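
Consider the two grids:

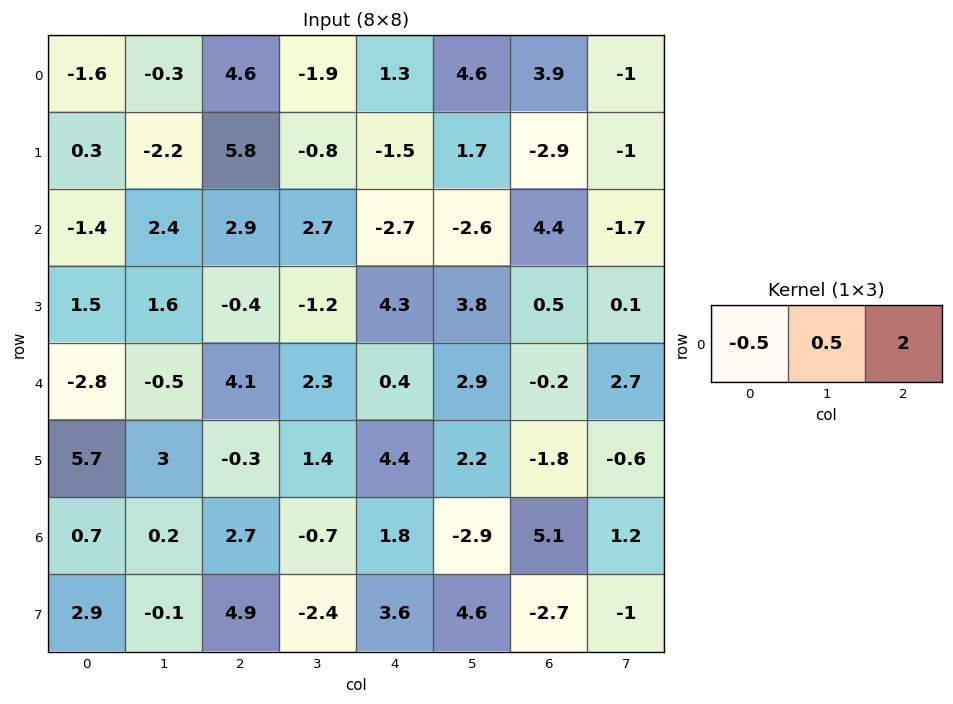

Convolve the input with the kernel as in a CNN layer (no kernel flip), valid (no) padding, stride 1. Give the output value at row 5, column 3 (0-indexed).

The receptive field on the input at this output position is [1.4 4.4 2.2]. Elementwise product with the kernel and sum: 1.4·-0.5 + 4.4·0.5 + 2.2·2.

5.9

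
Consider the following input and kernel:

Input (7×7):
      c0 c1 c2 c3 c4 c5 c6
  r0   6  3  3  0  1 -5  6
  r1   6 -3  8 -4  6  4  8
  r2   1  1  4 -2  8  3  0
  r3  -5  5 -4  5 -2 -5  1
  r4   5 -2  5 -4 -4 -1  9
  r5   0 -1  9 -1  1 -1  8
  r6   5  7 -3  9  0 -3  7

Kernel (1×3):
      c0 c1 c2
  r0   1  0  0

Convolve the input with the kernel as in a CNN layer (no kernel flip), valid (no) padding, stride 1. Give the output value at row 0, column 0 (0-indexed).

6

The receptive field on the input at this output position is [6 3 3]. Elementwise product with the kernel and sum: 6·1.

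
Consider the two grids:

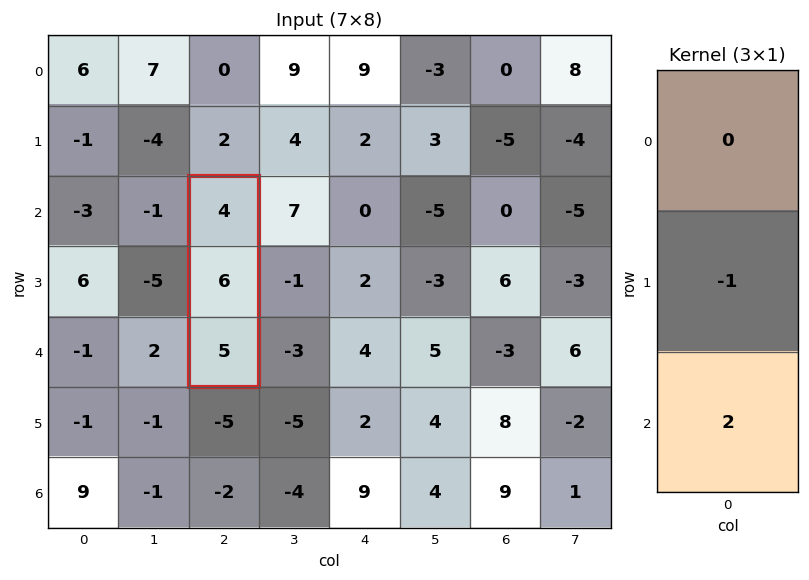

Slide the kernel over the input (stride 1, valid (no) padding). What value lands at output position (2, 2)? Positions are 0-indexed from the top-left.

4

The receptive field on the input at this output position is [4 / 6 / 5]. Elementwise product with the kernel and sum: 6·-1 + 5·2.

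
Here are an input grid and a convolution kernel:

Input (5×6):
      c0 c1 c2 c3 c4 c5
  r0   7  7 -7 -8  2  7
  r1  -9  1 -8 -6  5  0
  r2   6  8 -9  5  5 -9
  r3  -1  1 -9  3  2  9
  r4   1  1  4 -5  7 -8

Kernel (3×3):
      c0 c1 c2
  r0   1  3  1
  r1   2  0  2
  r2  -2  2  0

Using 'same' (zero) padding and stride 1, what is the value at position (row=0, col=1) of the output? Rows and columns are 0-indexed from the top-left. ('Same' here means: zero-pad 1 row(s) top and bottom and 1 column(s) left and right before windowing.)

20

The receptive field on the zero-padded input at this output position is [0 0 0 / 7 7 -7 / -9 1 -8]. Elementwise product with the kernel and sum: 0·1 + 0·3 + 0·1 + 7·2 + -7·2 + -9·-2 + 1·2.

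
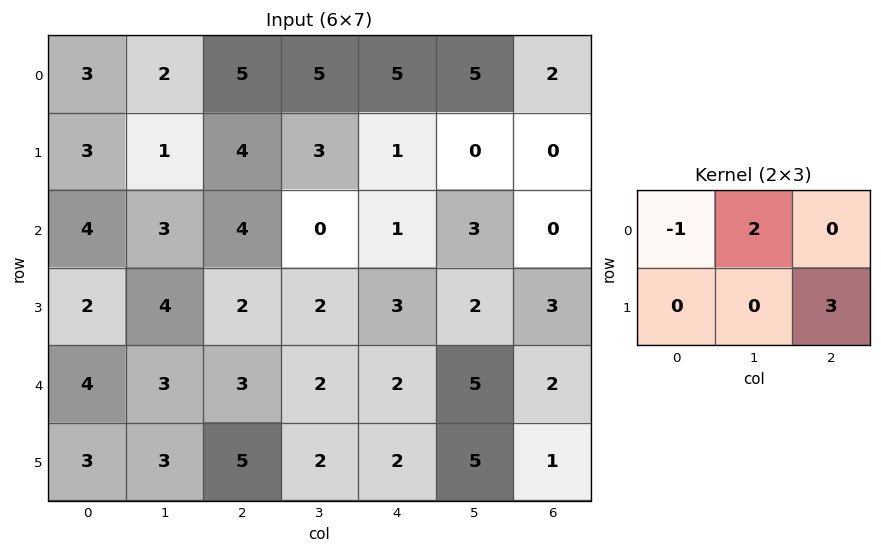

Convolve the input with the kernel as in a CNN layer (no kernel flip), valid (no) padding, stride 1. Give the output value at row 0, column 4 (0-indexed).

The receptive field on the input at this output position is [5 5 2 / 1 0 0]. Elementwise product with the kernel and sum: 5·-1 + 5·2 + 0·3.

5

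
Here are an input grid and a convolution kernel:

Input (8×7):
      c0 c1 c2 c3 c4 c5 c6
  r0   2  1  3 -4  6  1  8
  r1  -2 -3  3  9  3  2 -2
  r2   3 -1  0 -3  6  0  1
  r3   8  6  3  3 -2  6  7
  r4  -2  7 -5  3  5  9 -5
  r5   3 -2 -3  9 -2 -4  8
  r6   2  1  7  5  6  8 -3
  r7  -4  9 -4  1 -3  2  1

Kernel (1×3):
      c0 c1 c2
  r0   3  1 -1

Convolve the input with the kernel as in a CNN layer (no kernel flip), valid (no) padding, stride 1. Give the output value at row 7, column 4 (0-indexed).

The receptive field on the input at this output position is [-3 2 1]. Elementwise product with the kernel and sum: -3·3 + 2·1 + 1·-1.

-8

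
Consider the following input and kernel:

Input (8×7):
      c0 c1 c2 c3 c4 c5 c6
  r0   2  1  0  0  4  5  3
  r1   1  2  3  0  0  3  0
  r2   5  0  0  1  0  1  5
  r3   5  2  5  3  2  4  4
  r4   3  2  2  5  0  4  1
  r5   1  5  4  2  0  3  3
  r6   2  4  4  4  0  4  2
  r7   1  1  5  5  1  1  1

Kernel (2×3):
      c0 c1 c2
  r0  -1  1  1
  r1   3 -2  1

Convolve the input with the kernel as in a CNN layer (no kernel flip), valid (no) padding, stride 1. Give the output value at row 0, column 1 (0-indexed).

The receptive field on the input at this output position is [1 0 0 / 2 3 0]. Elementwise product with the kernel and sum: 1·-1 + 0·1 + 0·1 + 2·3 + 3·-2 + 0·1.

-1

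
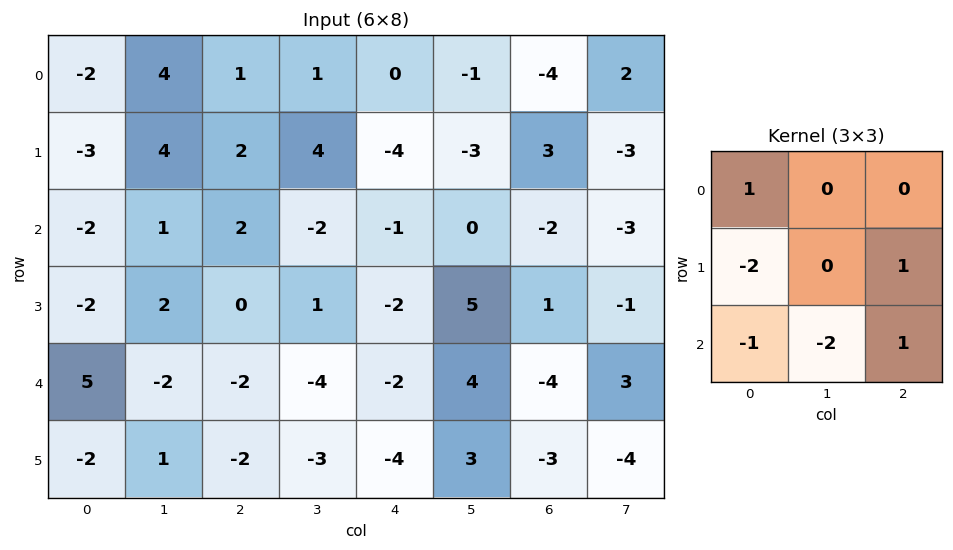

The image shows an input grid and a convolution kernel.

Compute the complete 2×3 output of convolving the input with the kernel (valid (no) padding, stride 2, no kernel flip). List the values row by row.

8 -6 10
-1 8 -6

Output[0,0]: The receptive field on the input at this output position is [-2 4 1 / -3 4 2 / -2 1 2]. Elementwise product with the kernel and sum: -2·1 + -3·-2 + 2·1 + -2·-1 + 1·-2 + 2·1.
Output[0,1]: The receptive field on the input at this output position is [1 1 0 / 2 4 -4 / 2 -2 -1]. Elementwise product with the kernel and sum: 1·1 + 2·-2 + -4·1 + 2·-1 + -2·-2 + -1·1.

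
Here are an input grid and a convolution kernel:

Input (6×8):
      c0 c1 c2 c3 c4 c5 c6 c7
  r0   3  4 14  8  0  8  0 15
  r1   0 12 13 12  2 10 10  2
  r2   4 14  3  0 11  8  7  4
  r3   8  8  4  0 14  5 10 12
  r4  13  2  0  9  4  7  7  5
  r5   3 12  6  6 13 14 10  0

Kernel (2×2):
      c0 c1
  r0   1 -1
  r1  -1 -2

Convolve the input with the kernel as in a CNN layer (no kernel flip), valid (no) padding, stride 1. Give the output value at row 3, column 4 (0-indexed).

-9

The receptive field on the input at this output position is [14 5 / 4 7]. Elementwise product with the kernel and sum: 14·1 + 5·-1 + 4·-1 + 7·-2.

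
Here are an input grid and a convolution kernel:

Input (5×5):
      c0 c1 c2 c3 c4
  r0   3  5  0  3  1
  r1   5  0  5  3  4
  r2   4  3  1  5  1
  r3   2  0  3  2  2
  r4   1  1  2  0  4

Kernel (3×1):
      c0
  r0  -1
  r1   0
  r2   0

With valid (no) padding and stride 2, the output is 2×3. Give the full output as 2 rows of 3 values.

Output[0,0]: The receptive field on the input at this output position is [3 / 5 / 4]. Elementwise product with the kernel and sum: 3·-1.
Output[0,1]: The receptive field on the input at this output position is [0 / 5 / 1]. Elementwise product with the kernel and sum: 0·-1.

-3 0 -1
-4 -1 -1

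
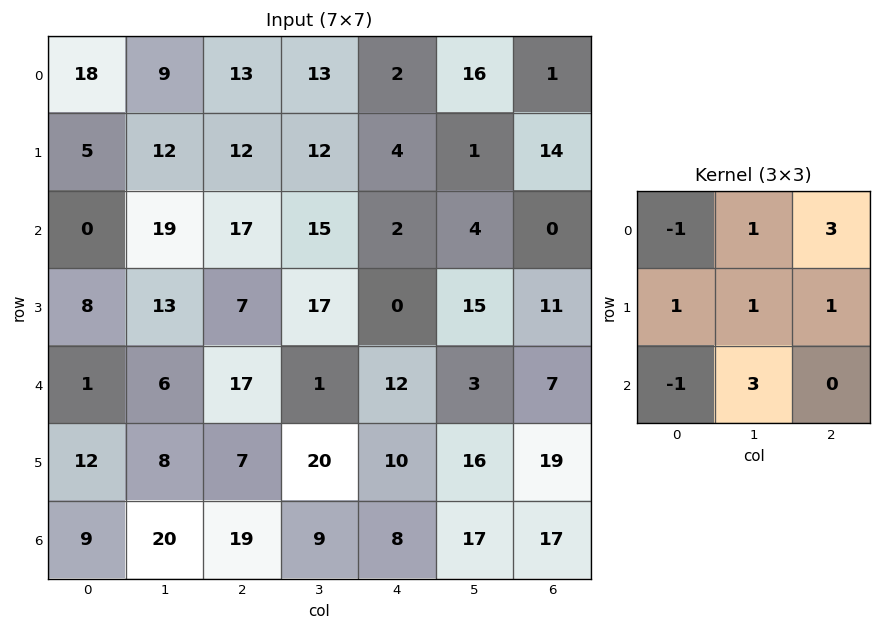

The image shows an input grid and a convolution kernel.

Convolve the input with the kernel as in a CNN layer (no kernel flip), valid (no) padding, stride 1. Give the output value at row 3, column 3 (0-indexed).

The receptive field on the input at this output position is [17 0 15 / 1 12 3 / 20 10 16]. Elementwise product with the kernel and sum: 17·-1 + 0·1 + 15·3 + 1·1 + 12·1 + 3·1 + 20·-1 + 10·3.

54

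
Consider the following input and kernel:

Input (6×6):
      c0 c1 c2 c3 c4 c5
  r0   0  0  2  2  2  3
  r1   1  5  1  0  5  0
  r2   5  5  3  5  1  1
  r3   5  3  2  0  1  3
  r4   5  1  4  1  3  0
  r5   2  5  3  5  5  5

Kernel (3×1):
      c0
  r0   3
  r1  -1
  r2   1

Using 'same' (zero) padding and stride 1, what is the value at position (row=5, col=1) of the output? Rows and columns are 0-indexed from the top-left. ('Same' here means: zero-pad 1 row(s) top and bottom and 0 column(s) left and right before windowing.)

-2

The receptive field on the zero-padded input at this output position is [1 / 5 / 0]. Elementwise product with the kernel and sum: 1·3 + 5·-1 + 0·1.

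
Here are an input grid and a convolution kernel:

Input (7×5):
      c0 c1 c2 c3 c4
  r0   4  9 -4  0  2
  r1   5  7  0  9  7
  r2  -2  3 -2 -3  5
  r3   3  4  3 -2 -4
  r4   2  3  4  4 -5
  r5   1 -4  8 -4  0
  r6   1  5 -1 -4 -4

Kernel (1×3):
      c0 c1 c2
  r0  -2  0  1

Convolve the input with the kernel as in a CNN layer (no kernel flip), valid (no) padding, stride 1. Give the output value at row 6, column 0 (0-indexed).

The receptive field on the input at this output position is [1 5 -1]. Elementwise product with the kernel and sum: 1·-2 + -1·1.

-3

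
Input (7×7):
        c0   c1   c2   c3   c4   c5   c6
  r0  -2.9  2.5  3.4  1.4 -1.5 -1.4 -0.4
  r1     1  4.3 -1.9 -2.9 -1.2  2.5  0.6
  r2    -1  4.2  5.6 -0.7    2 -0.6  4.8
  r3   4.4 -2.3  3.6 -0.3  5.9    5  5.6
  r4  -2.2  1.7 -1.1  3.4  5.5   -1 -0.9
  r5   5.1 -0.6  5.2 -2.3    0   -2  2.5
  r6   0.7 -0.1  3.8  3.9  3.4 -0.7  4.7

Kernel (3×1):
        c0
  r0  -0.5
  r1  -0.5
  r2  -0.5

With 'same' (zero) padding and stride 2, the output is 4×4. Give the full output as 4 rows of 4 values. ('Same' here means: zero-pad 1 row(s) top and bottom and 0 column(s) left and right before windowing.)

0.95 -0.75 1.35 -0.1
-2.2 -3.65 -3.35 -5.5
-3.65 -3.85 -5.7 -3.6
-2.9 -4.5 -1.7 -3.6

Output[0,0]: The receptive field on the zero-padded input at this output position is [0 / -2.9 / 1]. Elementwise product with the kernel and sum: 0·-0.5 + -2.9·-0.5 + 1·-0.5.
Output[0,1]: The receptive field on the zero-padded input at this output position is [0 / 3.4 / -1.9]. Elementwise product with the kernel and sum: 0·-0.5 + 3.4·-0.5 + -1.9·-0.5.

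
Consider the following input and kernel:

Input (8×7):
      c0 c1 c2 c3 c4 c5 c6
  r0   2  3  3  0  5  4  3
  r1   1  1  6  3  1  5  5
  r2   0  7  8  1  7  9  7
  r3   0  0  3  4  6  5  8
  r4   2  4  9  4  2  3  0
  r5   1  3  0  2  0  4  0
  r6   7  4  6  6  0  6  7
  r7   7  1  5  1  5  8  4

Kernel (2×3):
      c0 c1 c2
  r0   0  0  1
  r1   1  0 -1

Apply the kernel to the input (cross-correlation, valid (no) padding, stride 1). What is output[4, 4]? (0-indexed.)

The receptive field on the input at this output position is [2 3 0 / 0 4 0]. Elementwise product with the kernel and sum: 0·1 + 0·1 + 0·-1.

0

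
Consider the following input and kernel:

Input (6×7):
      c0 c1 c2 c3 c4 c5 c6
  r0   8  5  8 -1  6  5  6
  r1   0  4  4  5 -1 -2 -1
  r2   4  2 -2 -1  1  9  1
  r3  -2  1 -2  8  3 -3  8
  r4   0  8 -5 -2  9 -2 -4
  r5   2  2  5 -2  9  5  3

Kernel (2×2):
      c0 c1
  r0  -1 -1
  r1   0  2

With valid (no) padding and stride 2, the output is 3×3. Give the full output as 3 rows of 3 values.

-5 3 -15
-4 19 -16
-4 3 3

Output[0,0]: The receptive field on the input at this output position is [8 5 / 0 4]. Elementwise product with the kernel and sum: 8·-1 + 5·-1 + 4·2.
Output[0,1]: The receptive field on the input at this output position is [8 -1 / 4 5]. Elementwise product with the kernel and sum: 8·-1 + -1·-1 + 5·2.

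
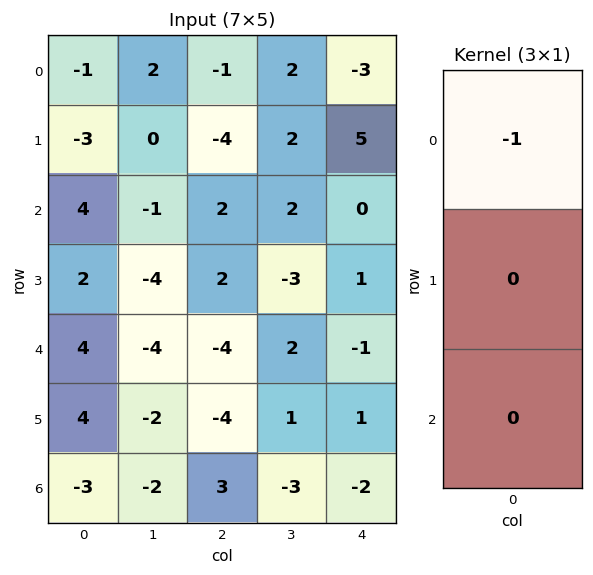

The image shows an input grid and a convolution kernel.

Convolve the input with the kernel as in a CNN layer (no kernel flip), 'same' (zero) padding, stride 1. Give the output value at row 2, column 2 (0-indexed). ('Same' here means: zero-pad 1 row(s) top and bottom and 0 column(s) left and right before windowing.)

The receptive field on the zero-padded input at this output position is [-4 / 2 / 2]. Elementwise product with the kernel and sum: -4·-1.

4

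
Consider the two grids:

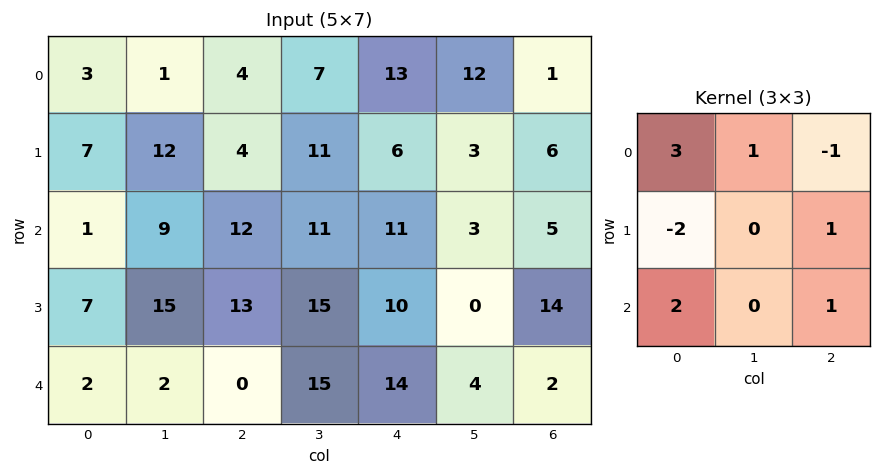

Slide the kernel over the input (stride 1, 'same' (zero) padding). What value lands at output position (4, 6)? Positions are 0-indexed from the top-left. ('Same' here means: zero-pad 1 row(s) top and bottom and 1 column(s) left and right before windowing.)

The receptive field on the zero-padded input at this output position is [0 14 0 / 4 2 0 / 0 0 0]. Elementwise product with the kernel and sum: 0·3 + 14·1 + 0·-1 + 4·-2 + 0·1 + 0·2 + 0·1.

6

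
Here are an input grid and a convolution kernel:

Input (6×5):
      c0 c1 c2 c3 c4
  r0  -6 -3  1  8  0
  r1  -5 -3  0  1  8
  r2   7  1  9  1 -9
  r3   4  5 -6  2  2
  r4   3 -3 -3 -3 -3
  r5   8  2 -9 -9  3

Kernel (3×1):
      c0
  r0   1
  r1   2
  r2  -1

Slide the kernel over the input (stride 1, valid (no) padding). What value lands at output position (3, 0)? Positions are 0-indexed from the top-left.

The receptive field on the input at this output position is [4 / 3 / 8]. Elementwise product with the kernel and sum: 4·1 + 3·2 + 8·-1.

2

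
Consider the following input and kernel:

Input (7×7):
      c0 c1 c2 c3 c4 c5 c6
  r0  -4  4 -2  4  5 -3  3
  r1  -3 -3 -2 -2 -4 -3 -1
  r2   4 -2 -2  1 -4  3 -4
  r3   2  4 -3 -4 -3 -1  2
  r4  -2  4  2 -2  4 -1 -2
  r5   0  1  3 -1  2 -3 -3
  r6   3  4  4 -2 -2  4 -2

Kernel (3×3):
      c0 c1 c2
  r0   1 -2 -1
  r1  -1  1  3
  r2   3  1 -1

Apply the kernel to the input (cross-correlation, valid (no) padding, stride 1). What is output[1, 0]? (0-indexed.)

The receptive field on the input at this output position is [-3 -3 -2 / 4 -2 -2 / 2 4 -3]. Elementwise product with the kernel and sum: -3·1 + -3·-2 + -2·-1 + 4·-1 + -2·1 + -2·3 + 2·3 + 4·1 + -3·-1.

6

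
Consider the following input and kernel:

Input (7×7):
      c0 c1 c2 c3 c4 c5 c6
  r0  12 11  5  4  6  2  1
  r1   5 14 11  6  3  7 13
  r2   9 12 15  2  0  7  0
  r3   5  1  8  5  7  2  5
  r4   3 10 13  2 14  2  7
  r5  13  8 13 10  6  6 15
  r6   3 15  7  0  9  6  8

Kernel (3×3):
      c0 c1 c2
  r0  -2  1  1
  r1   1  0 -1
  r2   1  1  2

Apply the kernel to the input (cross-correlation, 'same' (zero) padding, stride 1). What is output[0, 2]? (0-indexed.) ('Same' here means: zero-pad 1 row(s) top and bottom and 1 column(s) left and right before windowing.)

The receptive field on the zero-padded input at this output position is [0 0 0 / 11 5 4 / 14 11 6]. Elementwise product with the kernel and sum: 0·-2 + 0·1 + 0·1 + 11·1 + 4·-1 + 14·1 + 11·1 + 6·2.

44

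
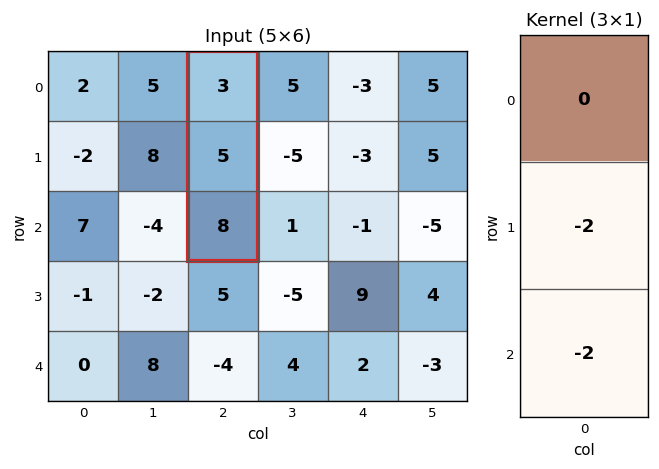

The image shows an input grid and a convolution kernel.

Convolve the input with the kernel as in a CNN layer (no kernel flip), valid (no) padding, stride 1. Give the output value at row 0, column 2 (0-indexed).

The receptive field on the input at this output position is [3 / 5 / 8]. Elementwise product with the kernel and sum: 5·-2 + 8·-2.

-26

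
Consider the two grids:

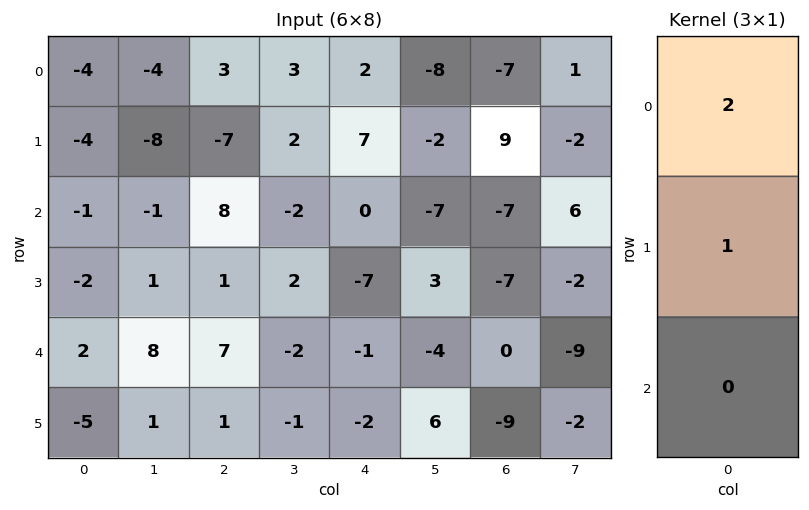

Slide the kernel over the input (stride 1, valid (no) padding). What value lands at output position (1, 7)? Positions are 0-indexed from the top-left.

2

The receptive field on the input at this output position is [-2 / 6 / -2]. Elementwise product with the kernel and sum: -2·2 + 6·1.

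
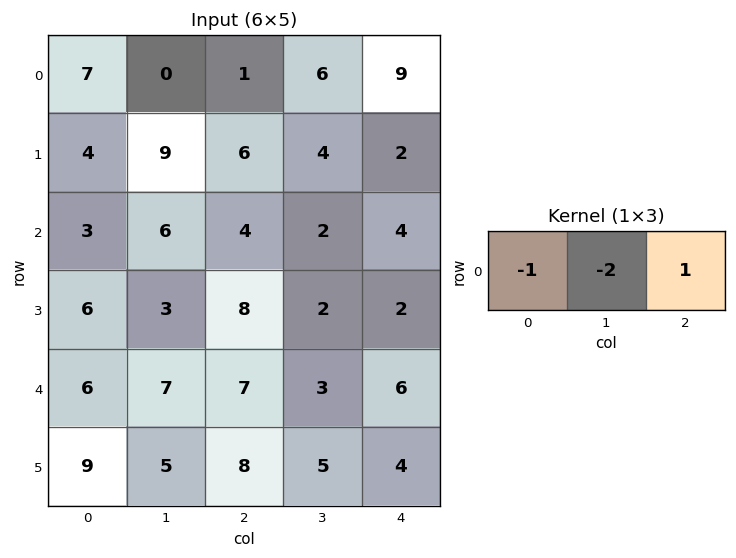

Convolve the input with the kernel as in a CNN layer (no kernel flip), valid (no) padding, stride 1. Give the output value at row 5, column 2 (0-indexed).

-14

The receptive field on the input at this output position is [8 5 4]. Elementwise product with the kernel and sum: 8·-1 + 5·-2 + 4·1.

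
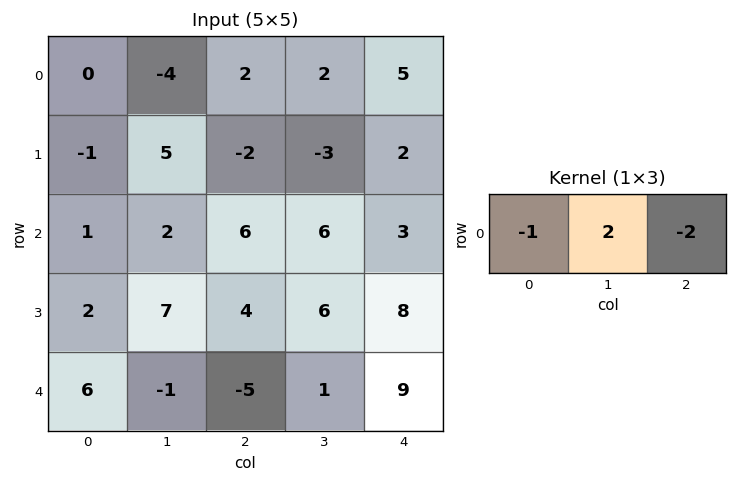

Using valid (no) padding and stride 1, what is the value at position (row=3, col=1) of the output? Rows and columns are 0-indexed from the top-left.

-11

The receptive field on the input at this output position is [7 4 6]. Elementwise product with the kernel and sum: 7·-1 + 4·2 + 6·-2.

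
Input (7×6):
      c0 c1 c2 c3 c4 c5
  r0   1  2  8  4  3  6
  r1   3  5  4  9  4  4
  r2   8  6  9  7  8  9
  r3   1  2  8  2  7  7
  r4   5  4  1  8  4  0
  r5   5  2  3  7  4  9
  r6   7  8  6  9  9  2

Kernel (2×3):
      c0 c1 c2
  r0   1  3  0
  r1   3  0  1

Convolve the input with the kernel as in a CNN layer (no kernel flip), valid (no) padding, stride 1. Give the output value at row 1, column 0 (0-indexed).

51

The receptive field on the input at this output position is [3 5 4 / 8 6 9]. Elementwise product with the kernel and sum: 3·1 + 5·3 + 8·3 + 9·1.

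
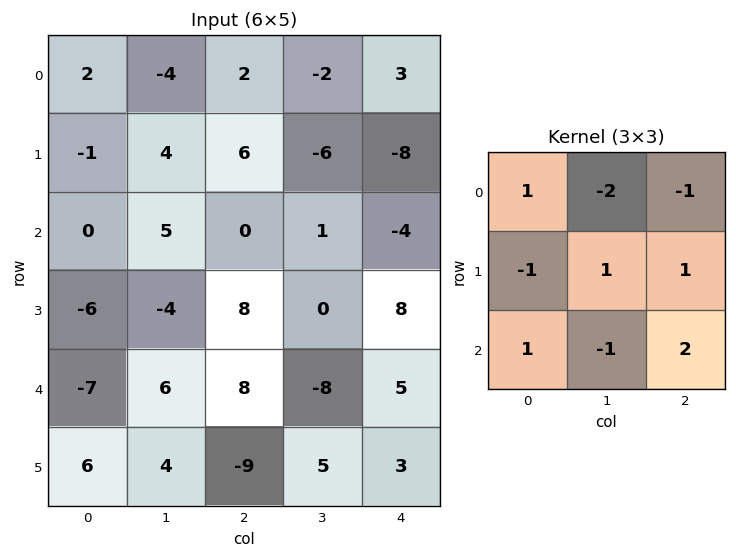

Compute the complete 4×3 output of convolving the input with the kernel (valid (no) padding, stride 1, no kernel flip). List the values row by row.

Output[0,0]: The receptive field on the input at this output position is [2 -4 2 / -1 4 6 / 0 5 0]. Elementwise product with the kernel and sum: 2·1 + -4·-2 + 2·-1 + -1·-1 + 4·1 + 6·1 + 0·1 + 5·-1 + 0·2.

14 -3 -26
4 -18 47
3 -2 28
-1 -3 -19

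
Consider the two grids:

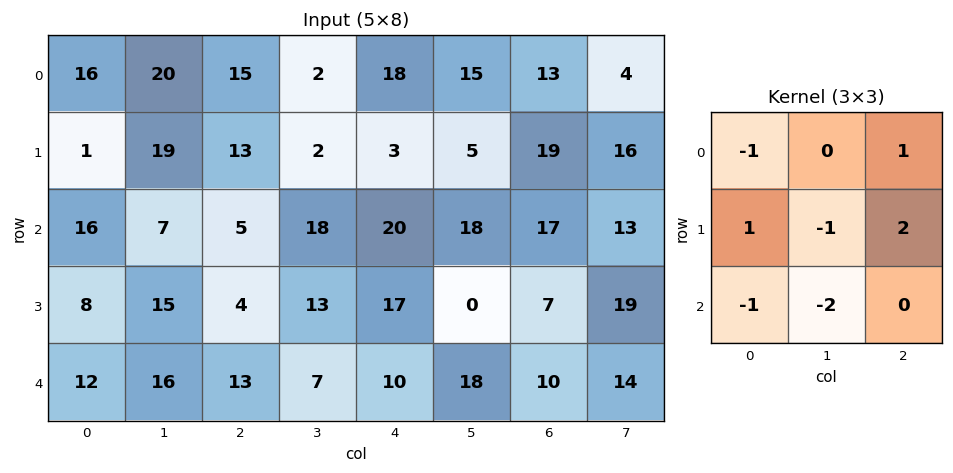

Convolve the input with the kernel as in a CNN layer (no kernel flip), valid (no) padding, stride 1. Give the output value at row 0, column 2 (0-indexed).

The receptive field on the input at this output position is [15 2 18 / 13 2 3 / 5 18 20]. Elementwise product with the kernel and sum: 15·-1 + 18·1 + 13·1 + 2·-1 + 3·2 + 5·-1 + 18·-2.

-21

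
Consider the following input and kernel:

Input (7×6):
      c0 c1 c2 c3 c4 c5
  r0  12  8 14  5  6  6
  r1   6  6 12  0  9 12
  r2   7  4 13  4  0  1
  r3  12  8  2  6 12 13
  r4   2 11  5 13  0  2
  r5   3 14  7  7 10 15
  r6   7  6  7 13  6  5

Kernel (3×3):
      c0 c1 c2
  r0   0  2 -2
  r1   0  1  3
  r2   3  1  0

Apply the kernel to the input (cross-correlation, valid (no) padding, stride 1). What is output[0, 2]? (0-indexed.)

68

The receptive field on the input at this output position is [14 5 6 / 12 0 9 / 13 4 0]. Elementwise product with the kernel and sum: 5·2 + 6·-2 + 0·1 + 9·3 + 13·3 + 4·1.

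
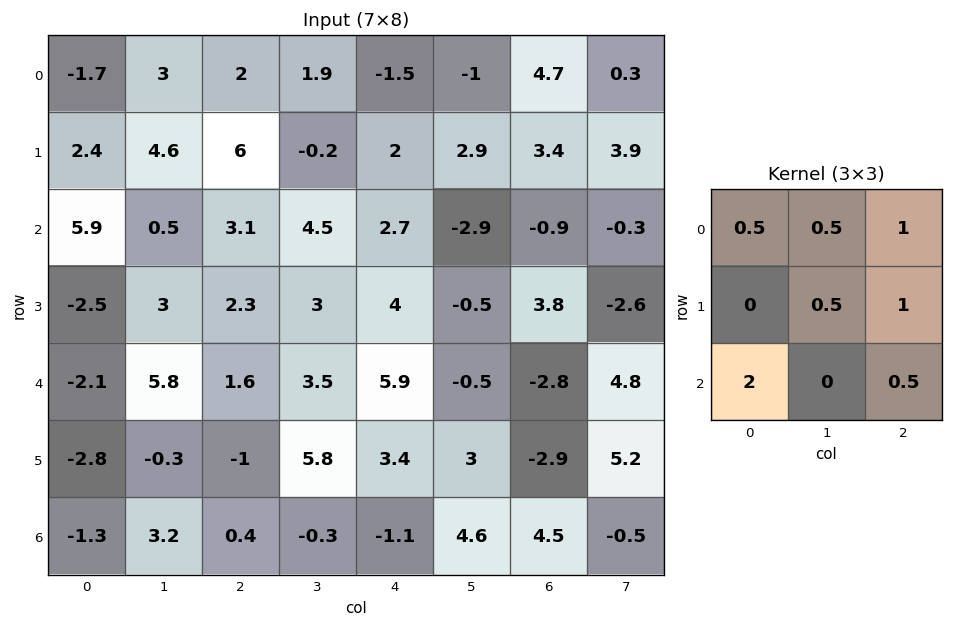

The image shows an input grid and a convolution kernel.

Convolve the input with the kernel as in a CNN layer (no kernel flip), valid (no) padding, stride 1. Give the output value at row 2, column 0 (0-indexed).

6.7

The receptive field on the input at this output position is [5.9 0.5 3.1 / -2.5 3 2.3 / -2.1 5.8 1.6]. Elementwise product with the kernel and sum: 5.9·0.5 + 0.5·0.5 + 3.1·1 + 3·0.5 + 2.3·1 + -2.1·2 + 1.6·0.5.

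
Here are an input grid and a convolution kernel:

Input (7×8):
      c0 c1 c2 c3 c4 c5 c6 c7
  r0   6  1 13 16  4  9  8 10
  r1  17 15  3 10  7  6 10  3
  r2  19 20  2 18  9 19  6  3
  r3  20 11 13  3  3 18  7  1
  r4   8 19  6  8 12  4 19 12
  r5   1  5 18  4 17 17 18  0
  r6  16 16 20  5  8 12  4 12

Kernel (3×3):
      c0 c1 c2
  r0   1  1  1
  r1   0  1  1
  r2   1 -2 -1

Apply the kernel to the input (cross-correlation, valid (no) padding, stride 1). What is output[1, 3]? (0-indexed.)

30

The receptive field on the input at this output position is [10 7 6 / 18 9 19 / 3 3 18]. Elementwise product with the kernel and sum: 10·1 + 7·1 + 6·1 + 9·1 + 19·1 + 3·1 + 3·-2 + 18·-1.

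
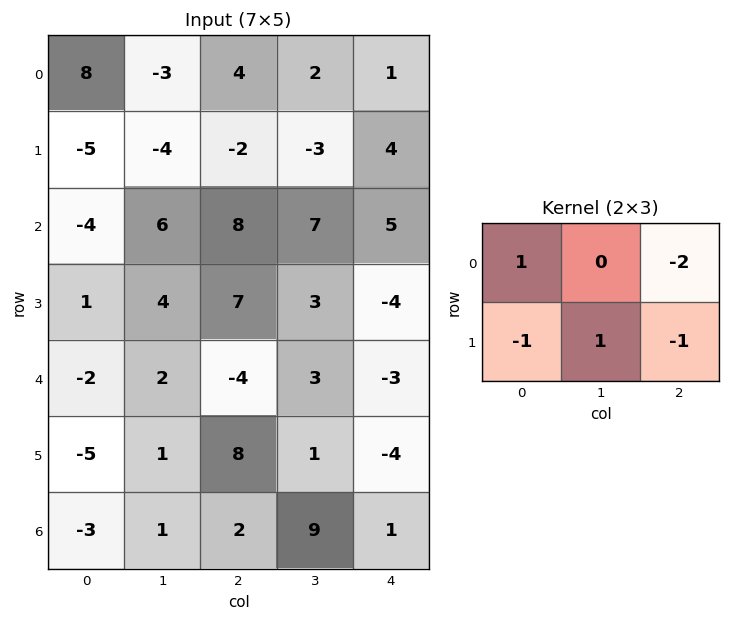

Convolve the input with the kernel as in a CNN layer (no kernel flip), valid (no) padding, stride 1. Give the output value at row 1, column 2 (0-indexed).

The receptive field on the input at this output position is [-2 -3 4 / 8 7 5]. Elementwise product with the kernel and sum: -2·1 + 4·-2 + 8·-1 + 7·1 + 5·-1.

-16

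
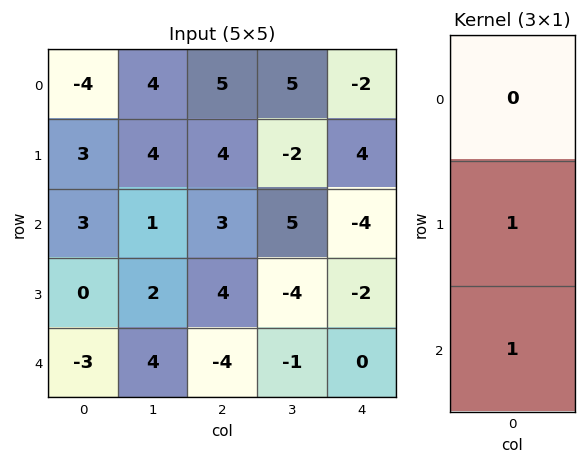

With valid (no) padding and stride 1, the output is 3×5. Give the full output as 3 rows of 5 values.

6 5 7 3 0
3 3 7 1 -6
-3 6 0 -5 -2

Output[0,0]: The receptive field on the input at this output position is [-4 / 3 / 3]. Elementwise product with the kernel and sum: 3·1 + 3·1.
Output[0,1]: The receptive field on the input at this output position is [4 / 4 / 1]. Elementwise product with the kernel and sum: 4·1 + 1·1.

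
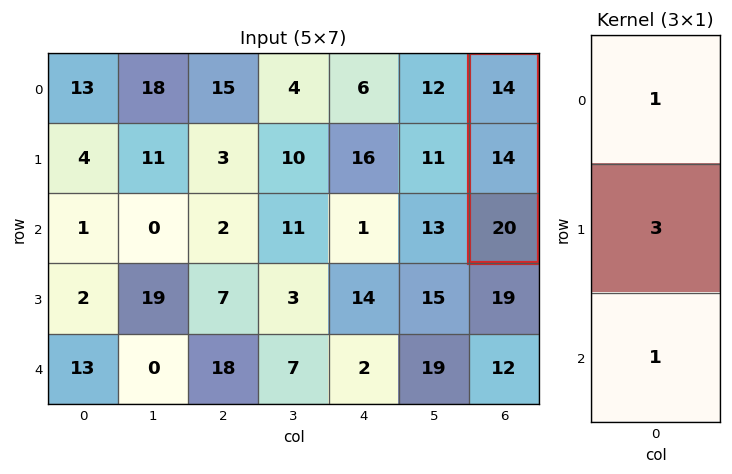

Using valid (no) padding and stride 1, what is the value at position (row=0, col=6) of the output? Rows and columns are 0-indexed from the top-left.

The receptive field on the input at this output position is [14 / 14 / 20]. Elementwise product with the kernel and sum: 14·1 + 14·3 + 20·1.

76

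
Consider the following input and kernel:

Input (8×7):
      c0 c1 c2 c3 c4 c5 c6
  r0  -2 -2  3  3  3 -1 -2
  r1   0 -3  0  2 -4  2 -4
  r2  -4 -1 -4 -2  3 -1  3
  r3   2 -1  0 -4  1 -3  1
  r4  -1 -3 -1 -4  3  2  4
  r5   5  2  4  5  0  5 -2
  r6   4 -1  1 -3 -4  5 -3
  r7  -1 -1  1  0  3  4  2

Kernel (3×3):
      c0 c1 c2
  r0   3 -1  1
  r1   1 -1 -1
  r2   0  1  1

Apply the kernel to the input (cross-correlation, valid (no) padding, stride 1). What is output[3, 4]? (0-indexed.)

7

The receptive field on the input at this output position is [1 -3 1 / 3 2 4 / 0 5 -2]. Elementwise product with the kernel and sum: 1·3 + -3·-1 + 1·1 + 3·1 + 2·-1 + 4·-1 + 5·1 + -2·1.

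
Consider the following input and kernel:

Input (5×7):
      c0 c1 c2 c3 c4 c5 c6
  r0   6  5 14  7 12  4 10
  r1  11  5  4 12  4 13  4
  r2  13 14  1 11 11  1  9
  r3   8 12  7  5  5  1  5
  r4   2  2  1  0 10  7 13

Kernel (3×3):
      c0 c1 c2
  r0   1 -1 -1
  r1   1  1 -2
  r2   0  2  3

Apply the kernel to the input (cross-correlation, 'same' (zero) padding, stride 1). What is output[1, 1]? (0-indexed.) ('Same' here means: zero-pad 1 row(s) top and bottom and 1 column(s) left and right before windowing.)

The receptive field on the zero-padded input at this output position is [6 5 14 / 11 5 4 / 13 14 1]. Elementwise product with the kernel and sum: 6·1 + 5·-1 + 14·-1 + 11·1 + 5·1 + 4·-2 + 14·2 + 1·3.

26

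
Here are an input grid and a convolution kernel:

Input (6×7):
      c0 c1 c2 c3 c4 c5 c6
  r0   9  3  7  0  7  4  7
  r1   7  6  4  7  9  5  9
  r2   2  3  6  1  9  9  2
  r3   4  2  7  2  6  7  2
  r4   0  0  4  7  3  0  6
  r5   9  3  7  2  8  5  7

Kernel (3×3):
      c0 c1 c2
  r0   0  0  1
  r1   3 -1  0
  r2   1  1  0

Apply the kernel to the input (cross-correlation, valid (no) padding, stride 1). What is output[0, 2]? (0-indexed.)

The receptive field on the input at this output position is [7 0 7 / 4 7 9 / 6 1 9]. Elementwise product with the kernel and sum: 7·1 + 4·3 + 7·-1 + 6·1 + 1·1.

19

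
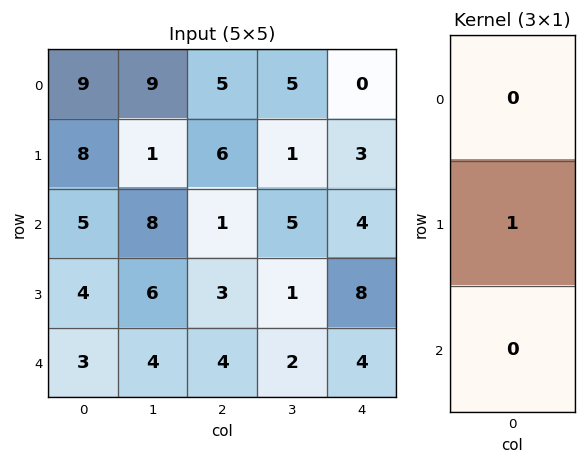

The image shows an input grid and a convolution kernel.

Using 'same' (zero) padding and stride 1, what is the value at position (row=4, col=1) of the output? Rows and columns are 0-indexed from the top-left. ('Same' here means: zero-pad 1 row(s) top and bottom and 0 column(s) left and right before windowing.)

4

The receptive field on the zero-padded input at this output position is [6 / 4 / 0]. Elementwise product with the kernel and sum: 4·1.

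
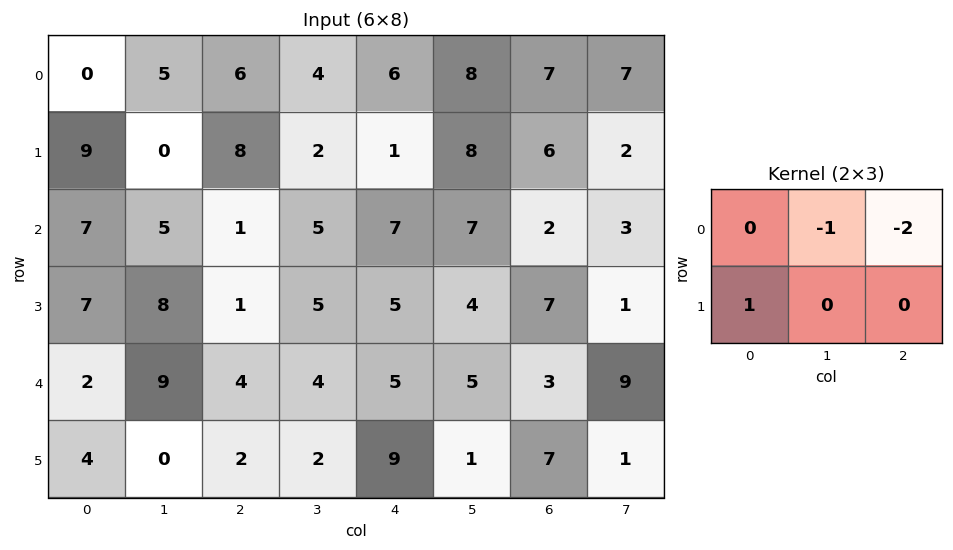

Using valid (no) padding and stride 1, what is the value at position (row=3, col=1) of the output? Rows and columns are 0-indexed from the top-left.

-2

The receptive field on the input at this output position is [8 1 5 / 9 4 4]. Elementwise product with the kernel and sum: 1·-1 + 5·-2 + 9·1.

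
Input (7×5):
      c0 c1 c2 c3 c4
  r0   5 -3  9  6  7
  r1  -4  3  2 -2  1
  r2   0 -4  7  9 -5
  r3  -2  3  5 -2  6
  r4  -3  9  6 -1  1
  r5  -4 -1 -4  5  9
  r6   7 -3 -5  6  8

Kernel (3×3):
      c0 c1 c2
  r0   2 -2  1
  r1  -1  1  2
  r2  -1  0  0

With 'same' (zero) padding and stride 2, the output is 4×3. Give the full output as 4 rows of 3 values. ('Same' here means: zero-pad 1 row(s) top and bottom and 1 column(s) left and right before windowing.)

Output[0,0]: The receptive field on the zero-padded input at this output position is [0 0 0 / 0 5 -3 / 0 -4 3]. Elementwise product with the kernel and sum: 0·2 + 0·-2 + 0·1 + 0·-1 + 5·1 + -3·2 + 0·-1.

-1 21 3
3 26 -18
22 -10 -19
8 21 -6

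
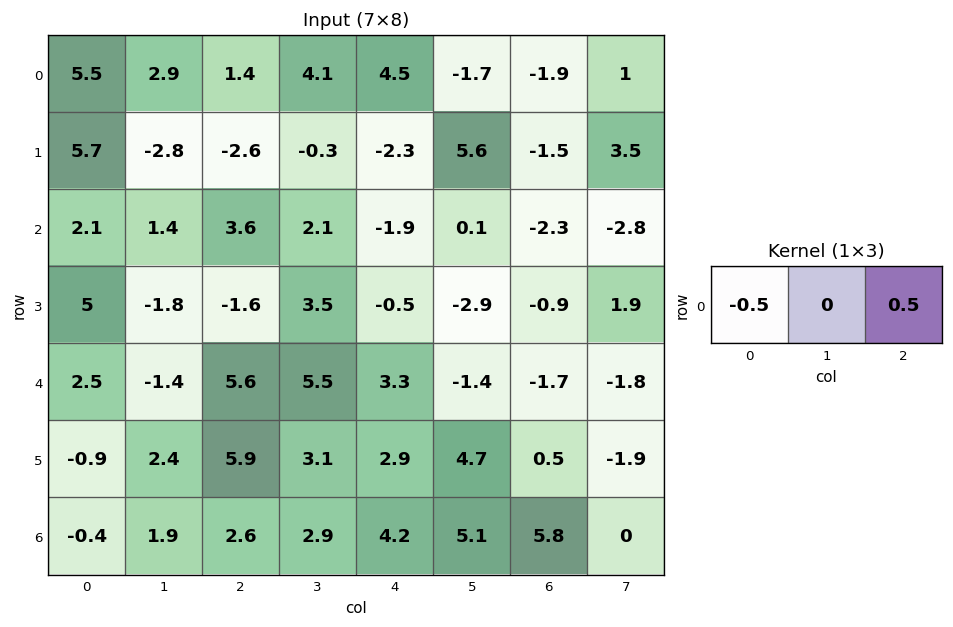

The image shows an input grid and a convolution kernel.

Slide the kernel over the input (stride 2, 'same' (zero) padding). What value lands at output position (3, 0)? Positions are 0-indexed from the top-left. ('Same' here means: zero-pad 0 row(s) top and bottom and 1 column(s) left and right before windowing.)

The receptive field on the zero-padded input at this output position is [0 -0.4 1.9]. Elementwise product with the kernel and sum: 0·-0.5 + 1.9·0.5.

0.95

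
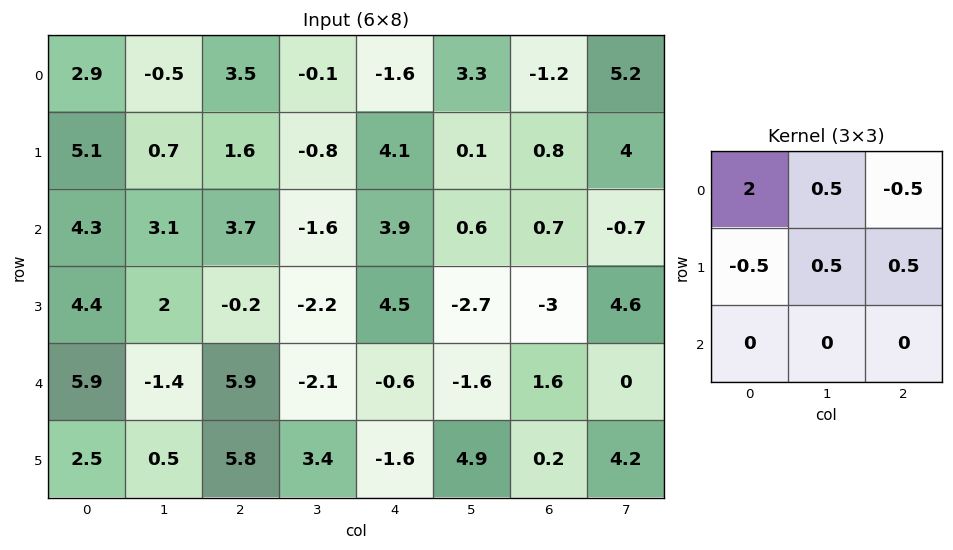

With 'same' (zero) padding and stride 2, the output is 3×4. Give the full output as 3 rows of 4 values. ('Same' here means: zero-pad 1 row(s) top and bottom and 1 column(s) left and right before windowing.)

1.2 1.95 0.9 0.35
5.9 2.1 3.45 -1.7
3.45 7.6 -0.85 -7.6

Output[0,0]: The receptive field on the zero-padded input at this output position is [0 0 0 / 0 2.9 -0.5 / 0 5.1 0.7]. Elementwise product with the kernel and sum: 0·2 + 0·0.5 + 0·-0.5 + 0·-0.5 + 2.9·0.5 + -0.5·0.5.
Output[0,1]: The receptive field on the zero-padded input at this output position is [0 0 0 / -0.5 3.5 -0.1 / 0.7 1.6 -0.8]. Elementwise product with the kernel and sum: 0·2 + 0·0.5 + 0·-0.5 + -0.5·-0.5 + 3.5·0.5 + -0.1·0.5.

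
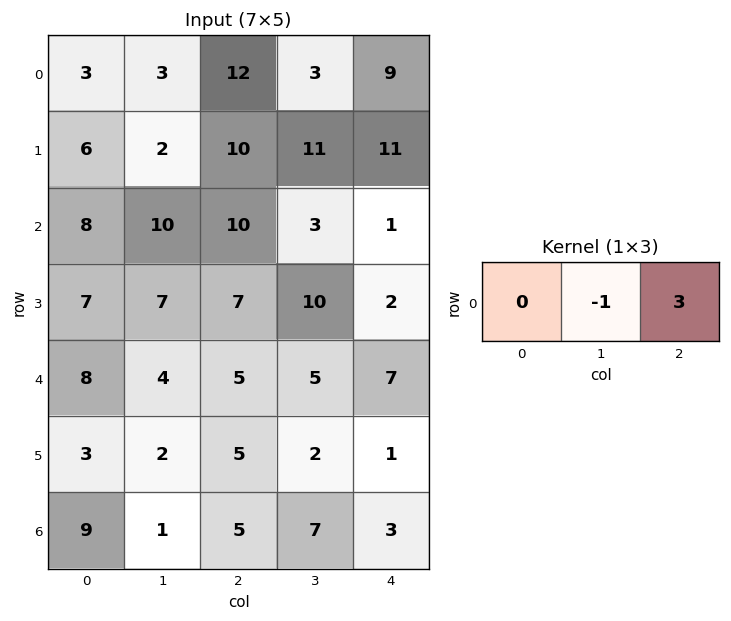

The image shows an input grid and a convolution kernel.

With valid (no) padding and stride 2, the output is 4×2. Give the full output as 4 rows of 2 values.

Output[0,0]: The receptive field on the input at this output position is [3 3 12]. Elementwise product with the kernel and sum: 3·-1 + 12·3.

33 24
20 0
11 16
14 2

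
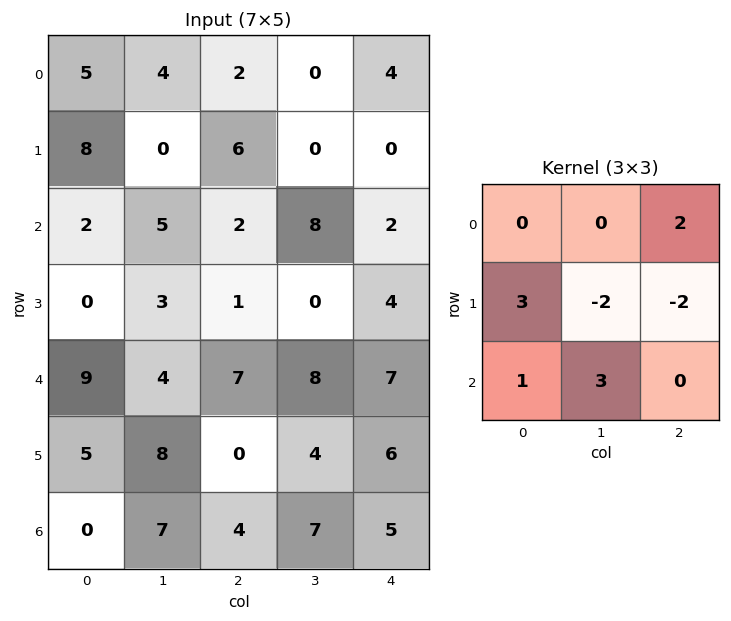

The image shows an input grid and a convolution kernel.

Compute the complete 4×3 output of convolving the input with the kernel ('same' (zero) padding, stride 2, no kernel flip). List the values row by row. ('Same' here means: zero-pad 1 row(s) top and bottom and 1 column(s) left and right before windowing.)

6 26 -8
-14 1 32
-5 -10 32
2 7 11

Output[0,0]: The receptive field on the zero-padded input at this output position is [0 0 0 / 0 5 4 / 0 8 0]. Elementwise product with the kernel and sum: 0·2 + 0·3 + 5·-2 + 4·-2 + 0·1 + 8·3.
Output[0,1]: The receptive field on the zero-padded input at this output position is [0 0 0 / 4 2 0 / 0 6 0]. Elementwise product with the kernel and sum: 0·2 + 4·3 + 2·-2 + 0·-2 + 0·1 + 6·3.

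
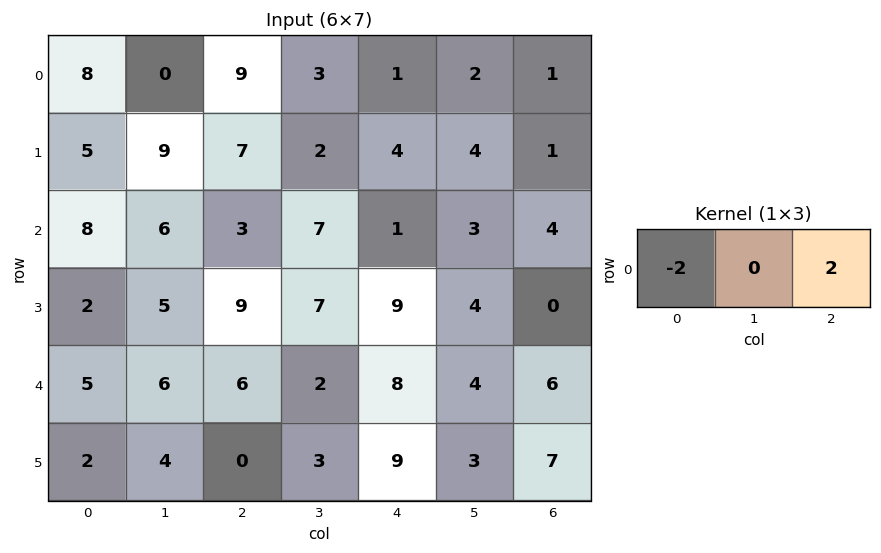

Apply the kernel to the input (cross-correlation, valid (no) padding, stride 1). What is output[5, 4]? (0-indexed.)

-4

The receptive field on the input at this output position is [9 3 7]. Elementwise product with the kernel and sum: 9·-2 + 7·2.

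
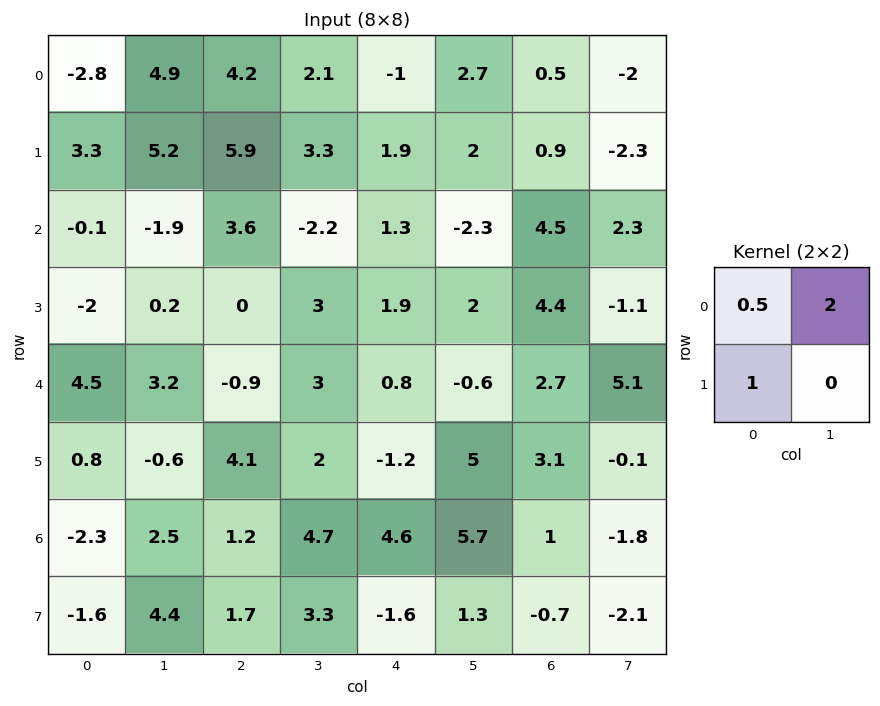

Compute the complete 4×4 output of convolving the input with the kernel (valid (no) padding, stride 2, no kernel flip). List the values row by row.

11.7 12.2 6.8 -2.85
-5.85 -2.6 -2.05 11.25
9.45 9.65 -2 14.65
2.25 11.7 12.1 -3.8

Output[0,0]: The receptive field on the input at this output position is [-2.8 4.9 / 3.3 5.2]. Elementwise product with the kernel and sum: -2.8·0.5 + 4.9·2 + 3.3·1.
Output[0,1]: The receptive field on the input at this output position is [4.2 2.1 / 5.9 3.3]. Elementwise product with the kernel and sum: 4.2·0.5 + 2.1·2 + 5.9·1.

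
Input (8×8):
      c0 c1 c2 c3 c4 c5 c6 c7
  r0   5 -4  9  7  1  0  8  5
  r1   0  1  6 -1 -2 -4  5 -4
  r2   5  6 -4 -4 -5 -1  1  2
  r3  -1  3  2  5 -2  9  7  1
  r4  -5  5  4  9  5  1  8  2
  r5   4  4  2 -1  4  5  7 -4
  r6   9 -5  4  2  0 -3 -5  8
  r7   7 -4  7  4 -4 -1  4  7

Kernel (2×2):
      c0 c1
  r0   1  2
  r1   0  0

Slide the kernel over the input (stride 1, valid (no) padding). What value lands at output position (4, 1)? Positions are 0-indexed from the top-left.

13

The receptive field on the input at this output position is [5 4 / 4 2]. Elementwise product with the kernel and sum: 5·1 + 4·2.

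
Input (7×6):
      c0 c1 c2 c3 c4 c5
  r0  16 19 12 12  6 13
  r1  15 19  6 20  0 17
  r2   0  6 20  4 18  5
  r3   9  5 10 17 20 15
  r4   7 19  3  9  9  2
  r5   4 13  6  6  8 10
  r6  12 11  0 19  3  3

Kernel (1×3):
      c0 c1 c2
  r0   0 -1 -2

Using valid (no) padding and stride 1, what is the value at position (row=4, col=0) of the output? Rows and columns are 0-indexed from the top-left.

The receptive field on the input at this output position is [7 19 3]. Elementwise product with the kernel and sum: 19·-1 + 3·-2.

-25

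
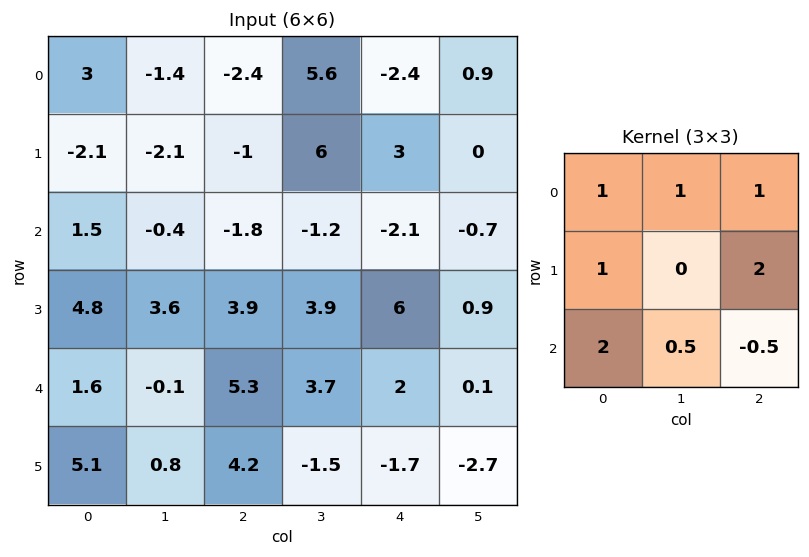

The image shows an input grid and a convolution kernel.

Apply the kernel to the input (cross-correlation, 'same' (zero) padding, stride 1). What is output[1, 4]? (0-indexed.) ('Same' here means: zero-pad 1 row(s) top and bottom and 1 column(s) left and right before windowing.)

7

The receptive field on the zero-padded input at this output position is [5.6 -2.4 0.9 / 6 3 0 / -1.2 -2.1 -0.7]. Elementwise product with the kernel and sum: 5.6·1 + -2.4·1 + 0.9·1 + 6·1 + 0·2 + -1.2·2 + -2.1·0.5 + -0.7·-0.5.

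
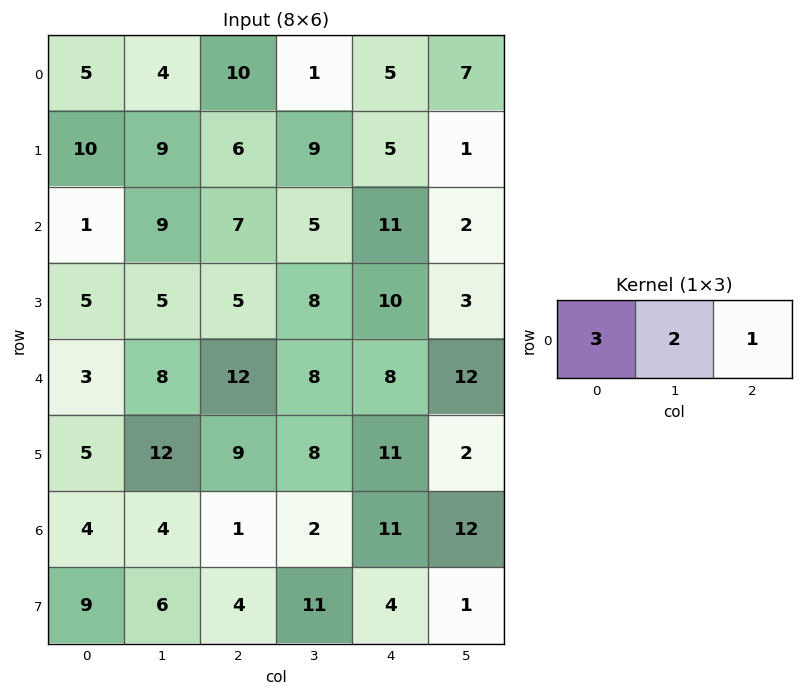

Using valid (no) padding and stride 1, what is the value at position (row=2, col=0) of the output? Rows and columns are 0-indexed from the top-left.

The receptive field on the input at this output position is [1 9 7]. Elementwise product with the kernel and sum: 1·3 + 9·2 + 7·1.

28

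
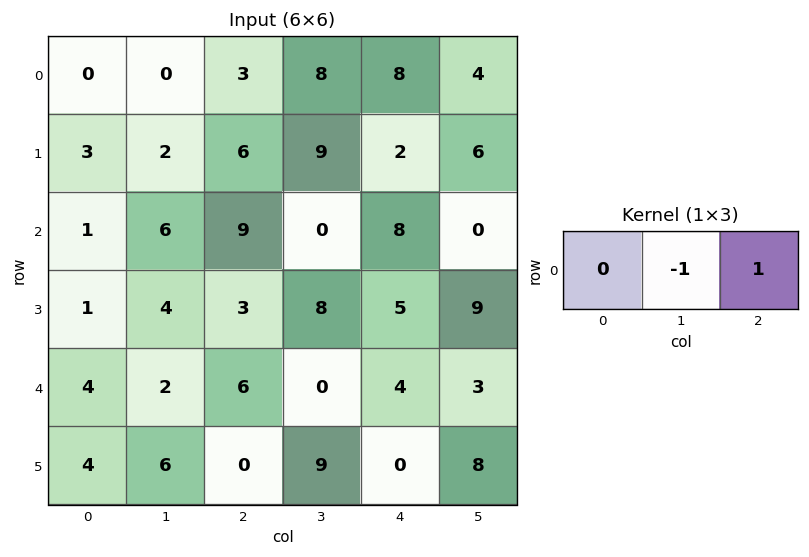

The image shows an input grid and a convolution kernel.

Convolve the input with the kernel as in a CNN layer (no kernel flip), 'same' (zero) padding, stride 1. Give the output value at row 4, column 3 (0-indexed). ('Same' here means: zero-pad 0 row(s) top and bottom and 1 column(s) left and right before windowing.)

The receptive field on the zero-padded input at this output position is [6 0 4]. Elementwise product with the kernel and sum: 0·-1 + 4·1.

4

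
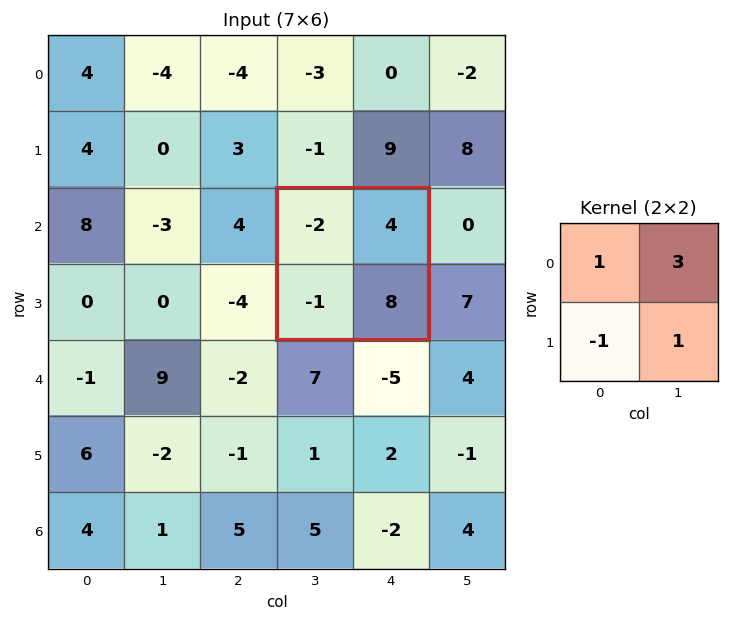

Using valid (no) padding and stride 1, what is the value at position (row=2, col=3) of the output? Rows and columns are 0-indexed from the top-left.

The receptive field on the input at this output position is [-2 4 / -1 8]. Elementwise product with the kernel and sum: -2·1 + 4·3 + -1·-1 + 8·1.

19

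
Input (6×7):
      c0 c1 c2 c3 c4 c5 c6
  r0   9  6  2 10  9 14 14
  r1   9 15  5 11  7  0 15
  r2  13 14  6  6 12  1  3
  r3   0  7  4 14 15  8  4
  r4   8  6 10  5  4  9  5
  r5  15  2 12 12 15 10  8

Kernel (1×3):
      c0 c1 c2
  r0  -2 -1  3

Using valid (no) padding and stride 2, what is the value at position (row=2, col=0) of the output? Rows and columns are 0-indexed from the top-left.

The receptive field on the input at this output position is [8 6 10]. Elementwise product with the kernel and sum: 8·-2 + 6·-1 + 10·3.

8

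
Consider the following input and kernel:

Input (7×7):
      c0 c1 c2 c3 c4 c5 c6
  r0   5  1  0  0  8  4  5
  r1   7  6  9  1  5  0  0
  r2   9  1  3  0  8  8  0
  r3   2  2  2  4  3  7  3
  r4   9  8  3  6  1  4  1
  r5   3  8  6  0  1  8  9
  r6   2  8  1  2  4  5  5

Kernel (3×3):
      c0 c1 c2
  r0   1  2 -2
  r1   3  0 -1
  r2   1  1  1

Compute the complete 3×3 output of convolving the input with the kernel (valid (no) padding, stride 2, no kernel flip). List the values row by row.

Output[0,0]: The receptive field on the input at this output position is [5 1 0 / 7 6 9 / 9 1 3]. Elementwise product with the kernel and sum: 5·1 + 1·2 + 0·-2 + 7·3 + 9·-1 + 9·1 + 1·1 + 3·1.

32 17 37
29 0 36
33 37 15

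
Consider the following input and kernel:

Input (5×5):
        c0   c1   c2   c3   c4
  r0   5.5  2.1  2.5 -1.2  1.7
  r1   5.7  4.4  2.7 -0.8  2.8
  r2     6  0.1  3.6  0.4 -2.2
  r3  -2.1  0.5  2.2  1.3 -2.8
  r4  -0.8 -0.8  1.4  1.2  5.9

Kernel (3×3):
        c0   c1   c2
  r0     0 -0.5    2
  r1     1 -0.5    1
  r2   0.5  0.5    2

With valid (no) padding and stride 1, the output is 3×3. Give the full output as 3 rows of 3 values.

20.4 1.25 7.5
16.35 -0.3 3.35
9 2.4 7.25

Output[0,0]: The receptive field on the input at this output position is [5.5 2.1 2.5 / 5.7 4.4 2.7 / 6 0.1 3.6]. Elementwise product with the kernel and sum: 2.1·-0.5 + 2.5·2 + 5.7·1 + 4.4·-0.5 + 2.7·1 + 6·0.5 + 0.1·0.5 + 3.6·2.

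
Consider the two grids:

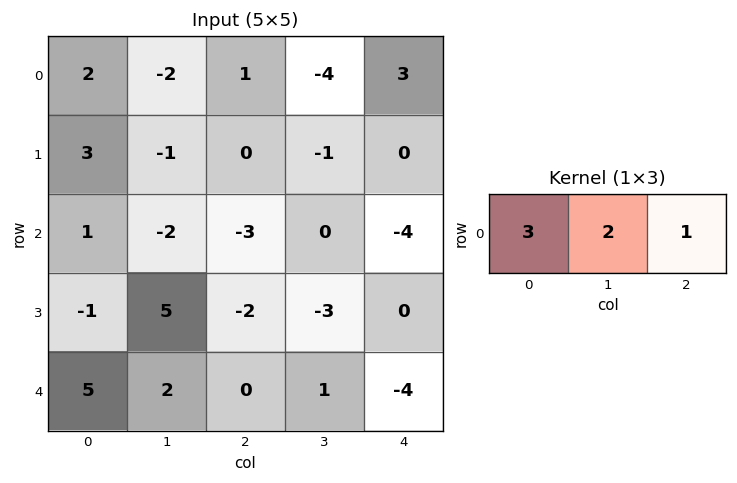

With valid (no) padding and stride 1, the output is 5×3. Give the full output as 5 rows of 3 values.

3 -8 -2
7 -4 -2
-4 -12 -13
5 8 -12
19 7 -2

Output[0,0]: The receptive field on the input at this output position is [2 -2 1]. Elementwise product with the kernel and sum: 2·3 + -2·2 + 1·1.
Output[0,1]: The receptive field on the input at this output position is [-2 1 -4]. Elementwise product with the kernel and sum: -2·3 + 1·2 + -4·1.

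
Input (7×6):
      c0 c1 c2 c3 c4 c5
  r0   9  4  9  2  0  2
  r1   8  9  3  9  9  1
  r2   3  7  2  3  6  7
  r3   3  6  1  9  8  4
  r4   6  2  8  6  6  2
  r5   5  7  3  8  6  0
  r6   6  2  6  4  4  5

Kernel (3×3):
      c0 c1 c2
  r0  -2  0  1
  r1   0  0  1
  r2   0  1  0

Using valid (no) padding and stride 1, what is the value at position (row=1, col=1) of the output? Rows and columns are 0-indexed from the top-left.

The receptive field on the input at this output position is [9 3 9 / 7 2 3 / 6 1 9]. Elementwise product with the kernel and sum: 9·-2 + 9·1 + 3·1 + 1·1.

-5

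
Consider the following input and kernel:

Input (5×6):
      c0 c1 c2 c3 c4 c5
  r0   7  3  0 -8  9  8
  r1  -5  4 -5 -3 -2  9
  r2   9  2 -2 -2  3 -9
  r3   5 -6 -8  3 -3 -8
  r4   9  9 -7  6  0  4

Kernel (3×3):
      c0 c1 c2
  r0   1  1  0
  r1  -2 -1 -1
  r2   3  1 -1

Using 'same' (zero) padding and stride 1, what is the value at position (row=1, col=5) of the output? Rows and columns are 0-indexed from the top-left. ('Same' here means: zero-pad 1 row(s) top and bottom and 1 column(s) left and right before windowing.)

12

The receptive field on the zero-padded input at this output position is [9 8 0 / -2 9 0 / 3 -9 0]. Elementwise product with the kernel and sum: 9·1 + 8·1 + -2·-2 + 9·-1 + 0·-1 + 3·3 + -9·1 + 0·-1.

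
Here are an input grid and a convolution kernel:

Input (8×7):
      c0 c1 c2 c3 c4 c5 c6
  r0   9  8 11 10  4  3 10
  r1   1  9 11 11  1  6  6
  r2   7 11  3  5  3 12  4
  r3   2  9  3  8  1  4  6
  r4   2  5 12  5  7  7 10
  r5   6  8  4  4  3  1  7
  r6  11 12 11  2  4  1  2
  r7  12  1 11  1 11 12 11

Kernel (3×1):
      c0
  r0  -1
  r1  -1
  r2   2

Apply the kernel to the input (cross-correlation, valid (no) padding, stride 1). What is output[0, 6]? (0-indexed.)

The receptive field on the input at this output position is [10 / 6 / 4]. Elementwise product with the kernel and sum: 10·-1 + 6·-1 + 4·2.

-8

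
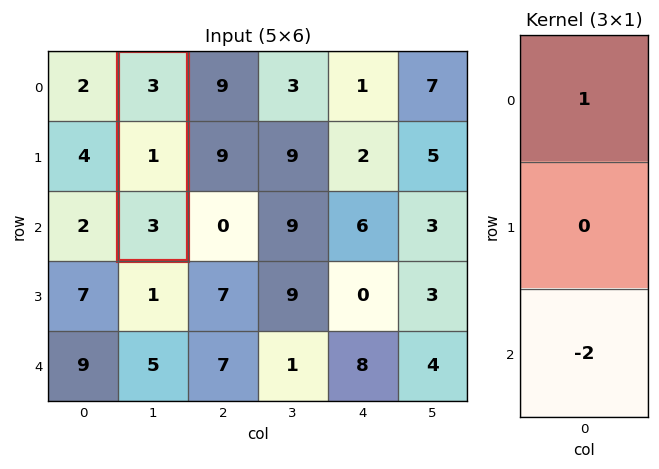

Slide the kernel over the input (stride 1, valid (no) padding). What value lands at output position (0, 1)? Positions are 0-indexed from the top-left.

The receptive field on the input at this output position is [3 / 1 / 3]. Elementwise product with the kernel and sum: 3·1 + 3·-2.

-3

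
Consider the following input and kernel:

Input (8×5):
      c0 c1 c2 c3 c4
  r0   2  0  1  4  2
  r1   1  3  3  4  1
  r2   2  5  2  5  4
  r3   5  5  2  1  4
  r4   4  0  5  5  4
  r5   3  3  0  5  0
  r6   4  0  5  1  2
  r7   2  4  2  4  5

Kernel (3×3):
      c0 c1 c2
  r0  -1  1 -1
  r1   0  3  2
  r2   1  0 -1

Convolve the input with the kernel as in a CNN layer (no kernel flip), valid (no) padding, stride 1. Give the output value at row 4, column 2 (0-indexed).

14

The receptive field on the input at this output position is [5 5 4 / 0 5 0 / 5 1 2]. Elementwise product with the kernel and sum: 5·-1 + 5·1 + 4·-1 + 5·3 + 0·2 + 5·1 + 2·-1.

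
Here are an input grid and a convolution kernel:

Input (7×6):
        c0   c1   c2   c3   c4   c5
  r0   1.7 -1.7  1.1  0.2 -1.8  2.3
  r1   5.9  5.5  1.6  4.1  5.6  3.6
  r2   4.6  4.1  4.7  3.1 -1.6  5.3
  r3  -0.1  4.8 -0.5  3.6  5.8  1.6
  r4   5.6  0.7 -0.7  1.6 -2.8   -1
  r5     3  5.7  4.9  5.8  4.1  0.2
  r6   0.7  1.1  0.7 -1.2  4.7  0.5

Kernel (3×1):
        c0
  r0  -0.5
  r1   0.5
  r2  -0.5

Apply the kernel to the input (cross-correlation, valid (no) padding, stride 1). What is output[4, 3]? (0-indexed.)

2.7

The receptive field on the input at this output position is [1.6 / 5.8 / -1.2]. Elementwise product with the kernel and sum: 1.6·-0.5 + 5.8·0.5 + -1.2·-0.5.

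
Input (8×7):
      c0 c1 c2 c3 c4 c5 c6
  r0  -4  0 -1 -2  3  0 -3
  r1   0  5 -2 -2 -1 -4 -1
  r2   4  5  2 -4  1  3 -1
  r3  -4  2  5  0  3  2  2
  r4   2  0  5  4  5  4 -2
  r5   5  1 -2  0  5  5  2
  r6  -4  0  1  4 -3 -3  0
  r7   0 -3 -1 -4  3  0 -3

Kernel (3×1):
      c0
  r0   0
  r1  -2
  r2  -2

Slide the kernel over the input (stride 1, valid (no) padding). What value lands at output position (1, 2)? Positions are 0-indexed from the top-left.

The receptive field on the input at this output position is [-2 / 2 / 5]. Elementwise product with the kernel and sum: 2·-2 + 5·-2.

-14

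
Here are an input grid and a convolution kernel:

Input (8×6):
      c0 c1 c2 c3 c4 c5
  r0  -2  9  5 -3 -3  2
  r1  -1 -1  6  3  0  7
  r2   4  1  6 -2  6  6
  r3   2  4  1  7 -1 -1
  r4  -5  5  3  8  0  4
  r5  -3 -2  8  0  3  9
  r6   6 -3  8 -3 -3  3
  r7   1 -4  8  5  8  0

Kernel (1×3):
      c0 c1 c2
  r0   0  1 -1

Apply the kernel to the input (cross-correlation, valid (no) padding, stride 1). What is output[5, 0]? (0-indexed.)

-10

The receptive field on the input at this output position is [-3 -2 8]. Elementwise product with the kernel and sum: -2·1 + 8·-1.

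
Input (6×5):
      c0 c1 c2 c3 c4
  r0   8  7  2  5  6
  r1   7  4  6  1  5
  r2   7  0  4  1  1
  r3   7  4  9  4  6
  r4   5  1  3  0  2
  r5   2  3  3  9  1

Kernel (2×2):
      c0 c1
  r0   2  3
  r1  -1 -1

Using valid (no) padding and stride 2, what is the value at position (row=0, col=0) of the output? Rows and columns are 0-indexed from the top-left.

The receptive field on the input at this output position is [8 7 / 7 4]. Elementwise product with the kernel and sum: 8·2 + 7·3 + 7·-1 + 4·-1.

26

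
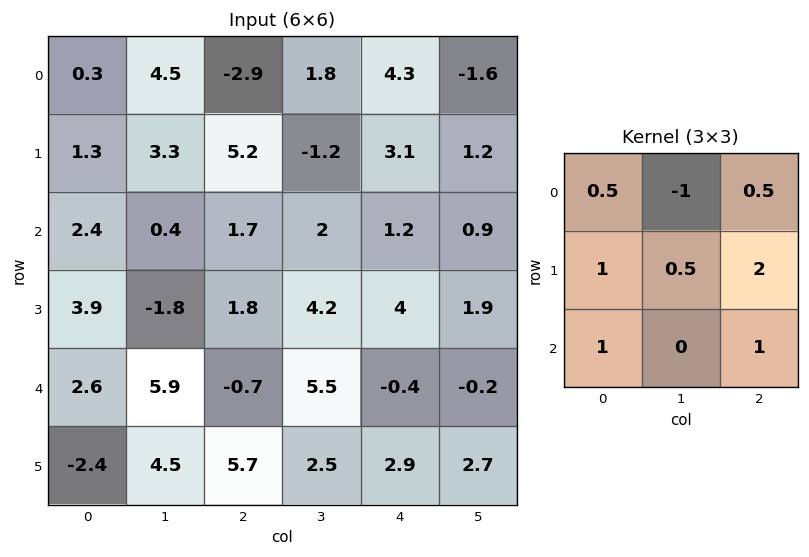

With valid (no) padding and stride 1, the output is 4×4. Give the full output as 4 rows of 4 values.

Output[0,0]: The receptive field on the input at this output position is [0.3 4.5 -2.9 / 1.3 3.3 5.2 / 2.4 0.4 1.7]. Elementwise product with the kernel and sum: 0.3·0.5 + 4.5·-1 + -2.9·0.5 + 1.3·1 + 3.3·0.5 + 5.2·2 + 2.4·1 + 1.7·1.
Output[0,1]: The receptive field on the input at this output position is [4.5 -2.9 1.8 / 3.3 5.2 -1.2 / 0.4 1.7 2]. Elementwise product with the kernel and sum: 4.5·0.5 + -2.9·-1 + 1.8·0.5 + 3.3·1 + 5.2·0.5 + -1.2·2 + 0.4·1 + 2·1.

11.65 11.95 12.6 1.45
11.65 3.5 16.25 7.4
10.15 18.4 10.25 15.55
12.1 22.95 8.55 9.15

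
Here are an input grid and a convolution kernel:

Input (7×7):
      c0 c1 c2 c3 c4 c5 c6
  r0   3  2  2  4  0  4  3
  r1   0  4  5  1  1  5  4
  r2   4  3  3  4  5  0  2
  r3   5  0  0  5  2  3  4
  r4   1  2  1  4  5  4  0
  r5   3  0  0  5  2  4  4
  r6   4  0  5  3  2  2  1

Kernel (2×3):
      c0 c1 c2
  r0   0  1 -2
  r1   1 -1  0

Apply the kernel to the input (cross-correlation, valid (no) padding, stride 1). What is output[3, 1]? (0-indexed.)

The receptive field on the input at this output position is [0 0 5 / 2 1 4]. Elementwise product with the kernel and sum: 0·1 + 5·-2 + 2·1 + 1·-1.

-9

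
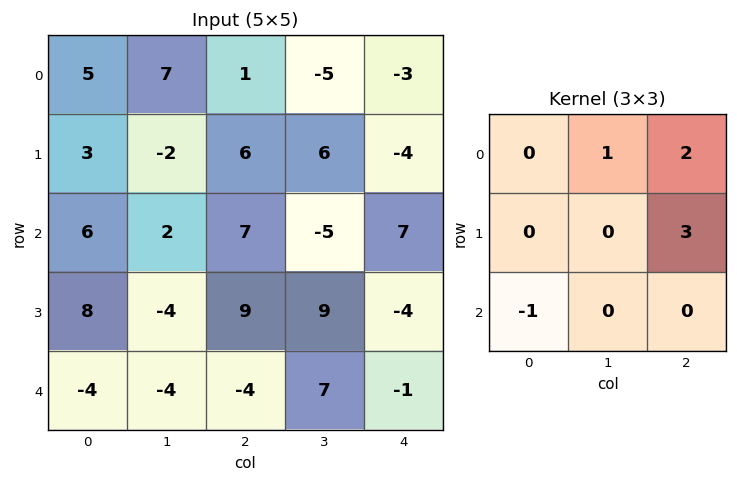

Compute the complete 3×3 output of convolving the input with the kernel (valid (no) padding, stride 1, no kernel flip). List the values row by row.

Output[0,0]: The receptive field on the input at this output position is [5 7 1 / 3 -2 6 / 6 2 7]. Elementwise product with the kernel and sum: 7·1 + 1·2 + 6·3 + 6·-1.

21 7 -30
23 7 10
47 28 1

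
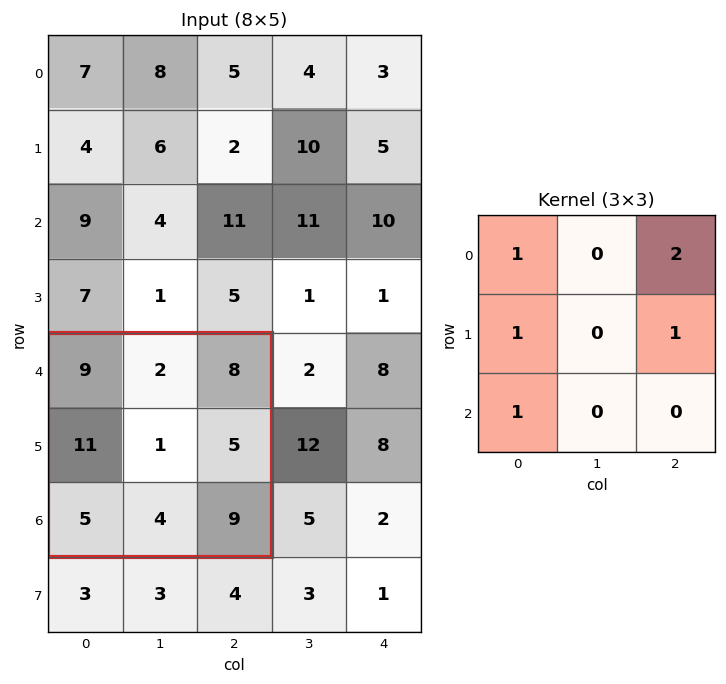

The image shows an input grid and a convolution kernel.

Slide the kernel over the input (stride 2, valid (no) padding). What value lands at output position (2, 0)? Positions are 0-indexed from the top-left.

46

The receptive field on the input at this output position is [9 2 8 / 11 1 5 / 5 4 9]. Elementwise product with the kernel and sum: 9·1 + 8·2 + 11·1 + 5·1 + 5·1.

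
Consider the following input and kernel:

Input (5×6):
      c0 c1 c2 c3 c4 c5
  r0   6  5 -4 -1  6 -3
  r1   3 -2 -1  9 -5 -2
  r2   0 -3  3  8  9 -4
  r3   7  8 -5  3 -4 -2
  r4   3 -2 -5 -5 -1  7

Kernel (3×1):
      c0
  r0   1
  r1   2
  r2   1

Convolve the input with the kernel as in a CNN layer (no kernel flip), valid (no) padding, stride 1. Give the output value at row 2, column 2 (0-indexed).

-12

The receptive field on the input at this output position is [3 / -5 / -5]. Elementwise product with the kernel and sum: 3·1 + -5·2 + -5·1.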